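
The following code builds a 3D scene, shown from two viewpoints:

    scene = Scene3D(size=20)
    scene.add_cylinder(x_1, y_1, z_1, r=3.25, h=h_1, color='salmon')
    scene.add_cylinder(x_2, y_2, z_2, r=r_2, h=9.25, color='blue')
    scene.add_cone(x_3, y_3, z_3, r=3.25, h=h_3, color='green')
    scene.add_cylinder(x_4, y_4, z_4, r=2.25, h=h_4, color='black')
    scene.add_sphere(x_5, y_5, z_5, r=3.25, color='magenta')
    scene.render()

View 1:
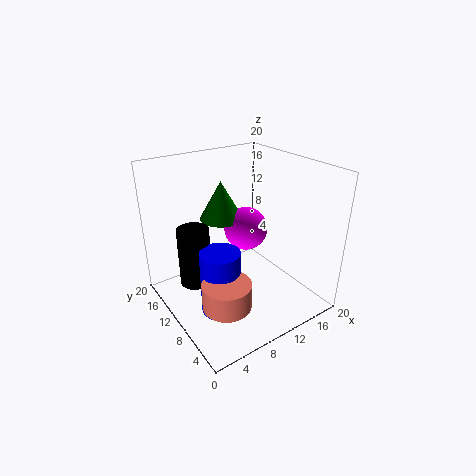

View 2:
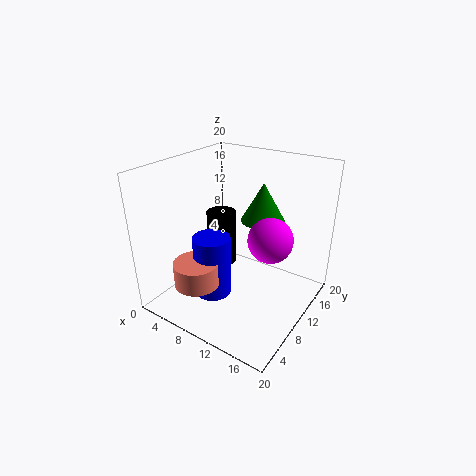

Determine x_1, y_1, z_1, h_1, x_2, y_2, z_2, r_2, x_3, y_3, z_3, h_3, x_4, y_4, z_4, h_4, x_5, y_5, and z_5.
x_1 = 5.5; y_1 = 6; z_1 = 3; h_1 = 3.5; x_2 = 6.25; y_2 = 8.75; z_2 = 0.25; r_2 = 2.75; x_3 = 10.75; y_3 = 15.5; z_3 = 10.75; h_3 = 5.75; x_4 = 4.75; y_4 = 13.25; z_4 = 3; h_4 = 8.5; x_5 = 13.5; y_5 = 13; z_5 = 9.25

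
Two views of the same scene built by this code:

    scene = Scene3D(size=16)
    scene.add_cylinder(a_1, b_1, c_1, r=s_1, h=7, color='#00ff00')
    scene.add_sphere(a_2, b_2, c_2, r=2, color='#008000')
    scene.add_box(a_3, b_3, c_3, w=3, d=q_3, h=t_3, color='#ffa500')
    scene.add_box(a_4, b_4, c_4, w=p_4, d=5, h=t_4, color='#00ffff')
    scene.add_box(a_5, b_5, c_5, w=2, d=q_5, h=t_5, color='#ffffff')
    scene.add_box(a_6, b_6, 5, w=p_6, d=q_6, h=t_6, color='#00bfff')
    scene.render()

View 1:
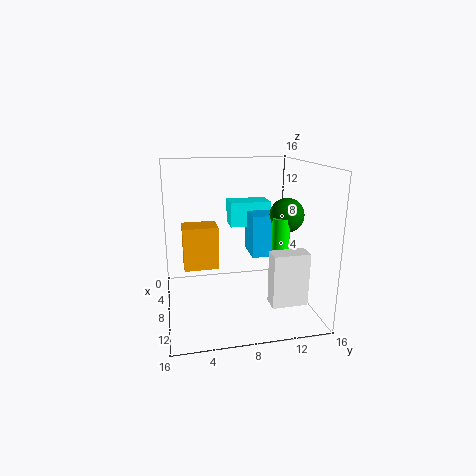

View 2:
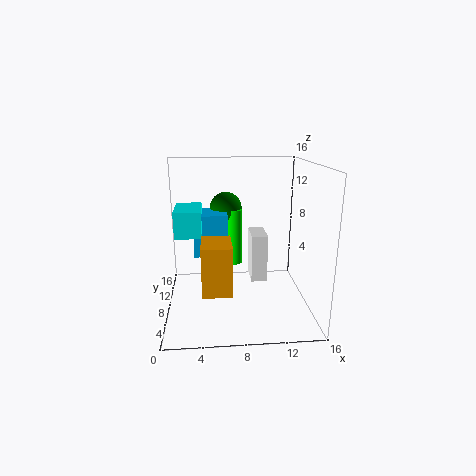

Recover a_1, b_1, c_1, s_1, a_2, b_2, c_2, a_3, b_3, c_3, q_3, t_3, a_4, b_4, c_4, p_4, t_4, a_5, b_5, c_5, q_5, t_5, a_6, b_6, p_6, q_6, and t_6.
a_1 = 8
b_1 = 13
c_1 = 3
s_1 = 1
a_2 = 7
b_2 = 14
c_2 = 10
a_3 = 4
b_3 = 2
c_3 = 4
q_3 = 4
t_3 = 5
a_4 = 1
b_4 = 8
c_4 = 8
p_4 = 3
t_4 = 3
a_5 = 10
b_5 = 11
c_5 = 1
q_5 = 4
t_5 = 6
a_6 = 3
b_6 = 10
p_6 = 4
q_6 = 4
t_6 = 5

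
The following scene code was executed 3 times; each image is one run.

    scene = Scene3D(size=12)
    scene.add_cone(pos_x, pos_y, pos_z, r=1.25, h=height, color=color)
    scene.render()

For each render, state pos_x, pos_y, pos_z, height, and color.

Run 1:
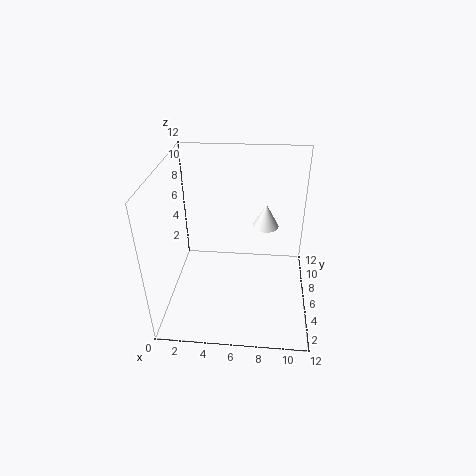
pos_x = 8.25, pos_y = 10.25, pos_z = 4.75, height = 2.25, color = 'white'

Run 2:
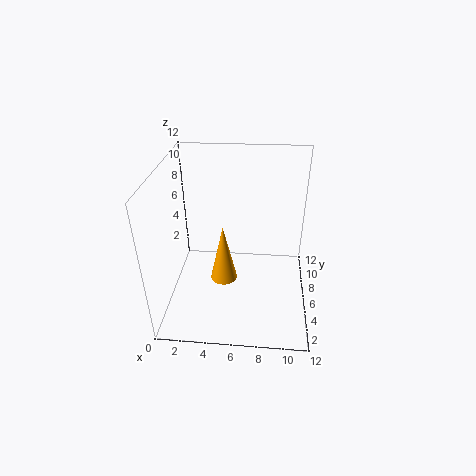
pos_x = 4.5, pos_y = 7.5, pos_z = 0.5, height = 5.5, color = 'orange'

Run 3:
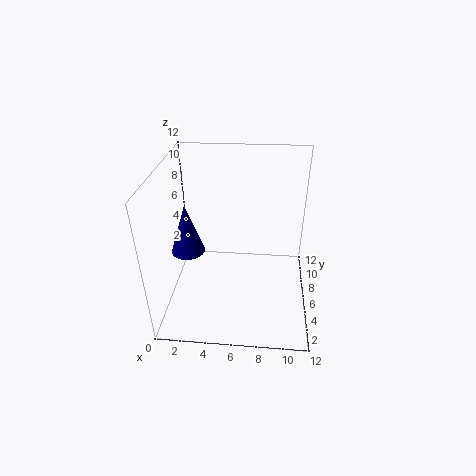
pos_x = 2.5, pos_y = 3.25, pos_z = 6.5, height = 3.75, color = 'navy'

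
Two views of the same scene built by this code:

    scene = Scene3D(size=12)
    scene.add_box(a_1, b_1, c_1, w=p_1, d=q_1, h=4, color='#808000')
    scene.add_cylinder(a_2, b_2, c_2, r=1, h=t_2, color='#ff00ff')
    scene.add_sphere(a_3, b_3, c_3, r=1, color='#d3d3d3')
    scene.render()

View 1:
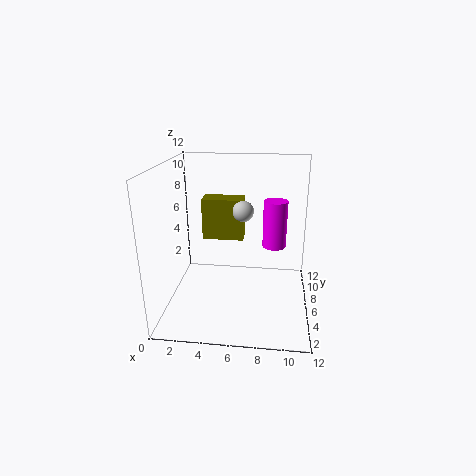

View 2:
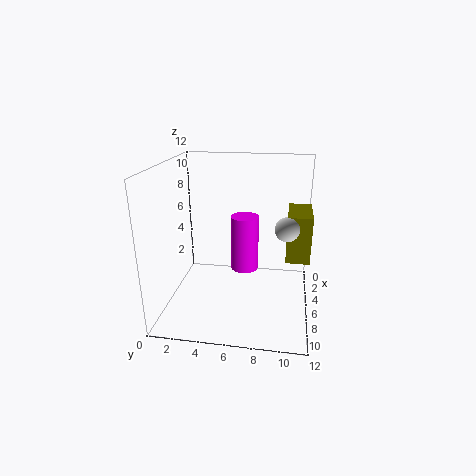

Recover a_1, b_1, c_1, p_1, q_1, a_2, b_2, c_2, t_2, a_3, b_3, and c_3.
a_1 = 2; b_1 = 10; c_1 = 4; p_1 = 4; q_1 = 2; a_2 = 9; b_2 = 7; c_2 = 5; t_2 = 4; a_3 = 6; b_3 = 10; c_3 = 7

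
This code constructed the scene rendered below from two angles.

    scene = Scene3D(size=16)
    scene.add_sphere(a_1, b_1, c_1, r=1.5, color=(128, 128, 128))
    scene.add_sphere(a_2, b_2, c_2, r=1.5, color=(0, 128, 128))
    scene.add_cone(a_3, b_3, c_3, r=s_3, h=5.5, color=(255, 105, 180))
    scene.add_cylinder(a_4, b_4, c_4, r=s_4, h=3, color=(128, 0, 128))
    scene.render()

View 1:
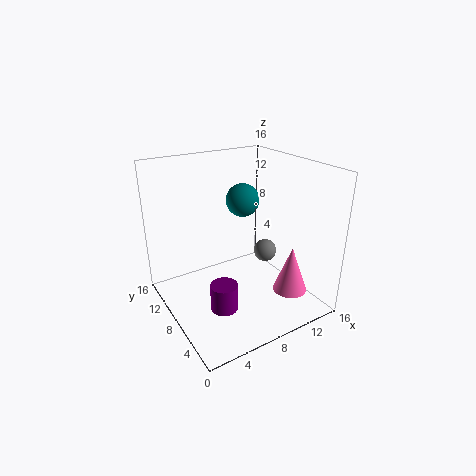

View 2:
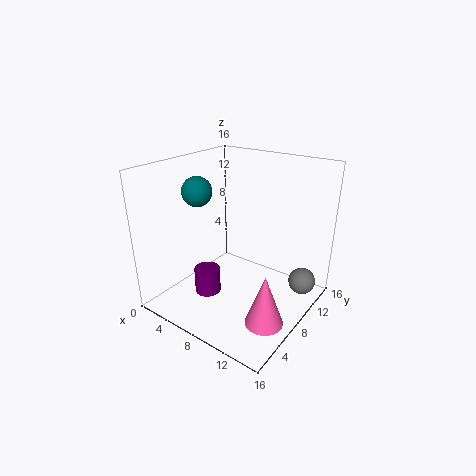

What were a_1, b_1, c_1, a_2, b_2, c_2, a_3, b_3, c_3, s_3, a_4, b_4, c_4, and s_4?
a_1 = 14.5; b_1 = 11.5; c_1 = 3; a_2 = 6; b_2 = 4; c_2 = 14; a_3 = 13.5; b_3 = 5; c_3 = 1; s_3 = 2; a_4 = 5; b_4 = 6; c_4 = 1; s_4 = 1.5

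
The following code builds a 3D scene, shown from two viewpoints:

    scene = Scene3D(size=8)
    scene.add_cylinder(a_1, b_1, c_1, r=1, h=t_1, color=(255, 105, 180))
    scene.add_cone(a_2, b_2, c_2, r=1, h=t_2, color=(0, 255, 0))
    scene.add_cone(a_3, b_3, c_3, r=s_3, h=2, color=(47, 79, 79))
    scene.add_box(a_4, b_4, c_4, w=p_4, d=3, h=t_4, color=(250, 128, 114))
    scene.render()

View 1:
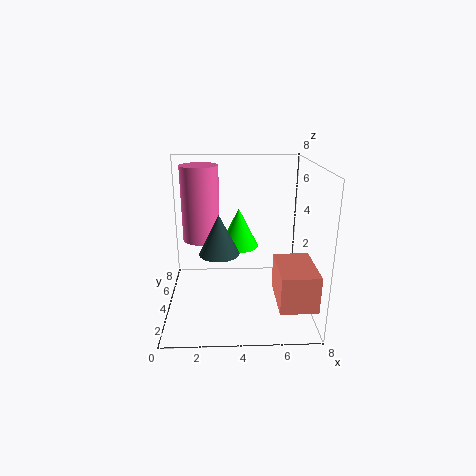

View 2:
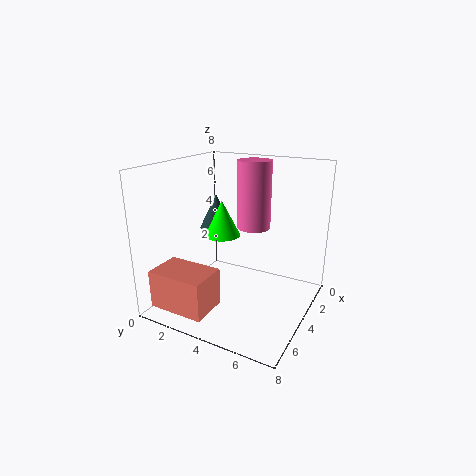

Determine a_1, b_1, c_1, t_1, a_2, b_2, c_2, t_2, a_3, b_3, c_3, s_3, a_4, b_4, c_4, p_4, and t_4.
a_1 = 2
b_1 = 4
c_1 = 4
t_1 = 4
a_2 = 4
b_2 = 3
c_2 = 4
t_2 = 2
a_3 = 3
b_3 = 2
c_3 = 4
s_3 = 1
a_4 = 6
b_4 = 1
c_4 = 1
p_4 = 2
t_4 = 2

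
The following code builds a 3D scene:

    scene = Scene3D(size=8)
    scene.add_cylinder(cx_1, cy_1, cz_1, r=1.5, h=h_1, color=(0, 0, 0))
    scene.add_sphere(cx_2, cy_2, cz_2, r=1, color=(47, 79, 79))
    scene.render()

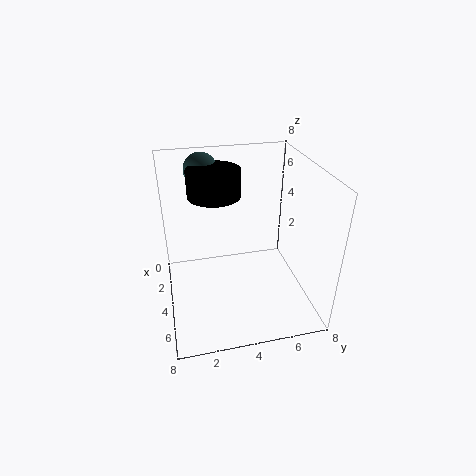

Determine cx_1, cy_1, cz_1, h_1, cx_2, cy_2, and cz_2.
cx_1 = 2.5
cy_1 = 3
cz_1 = 6
h_1 = 1.5
cx_2 = 1
cy_2 = 2.5
cz_2 = 7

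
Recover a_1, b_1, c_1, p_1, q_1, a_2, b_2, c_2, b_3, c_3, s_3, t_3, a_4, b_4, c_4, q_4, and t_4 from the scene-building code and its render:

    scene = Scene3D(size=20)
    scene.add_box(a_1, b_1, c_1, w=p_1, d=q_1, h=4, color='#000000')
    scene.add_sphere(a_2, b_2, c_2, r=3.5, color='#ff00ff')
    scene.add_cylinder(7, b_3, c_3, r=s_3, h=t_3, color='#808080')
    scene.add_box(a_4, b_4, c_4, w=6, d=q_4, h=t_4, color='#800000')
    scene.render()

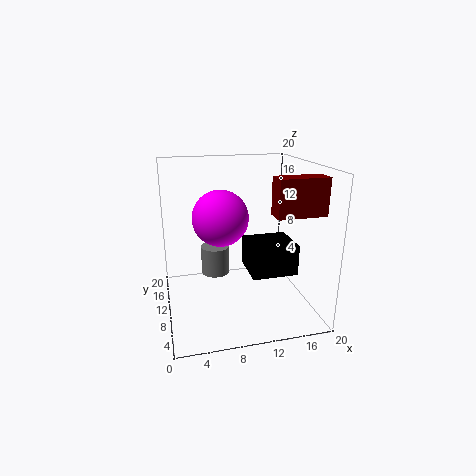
a_1 = 10.5; b_1 = 4; c_1 = 6.5; p_1 = 6; q_1 = 5.5; a_2 = 7; b_2 = 7; c_2 = 14; b_3 = 11.5; c_3 = 4.5; s_3 = 2; t_3 = 4; a_4 = 12.5; b_4 = 1.5; c_4 = 15; q_4 = 2.5; t_4 = 4.5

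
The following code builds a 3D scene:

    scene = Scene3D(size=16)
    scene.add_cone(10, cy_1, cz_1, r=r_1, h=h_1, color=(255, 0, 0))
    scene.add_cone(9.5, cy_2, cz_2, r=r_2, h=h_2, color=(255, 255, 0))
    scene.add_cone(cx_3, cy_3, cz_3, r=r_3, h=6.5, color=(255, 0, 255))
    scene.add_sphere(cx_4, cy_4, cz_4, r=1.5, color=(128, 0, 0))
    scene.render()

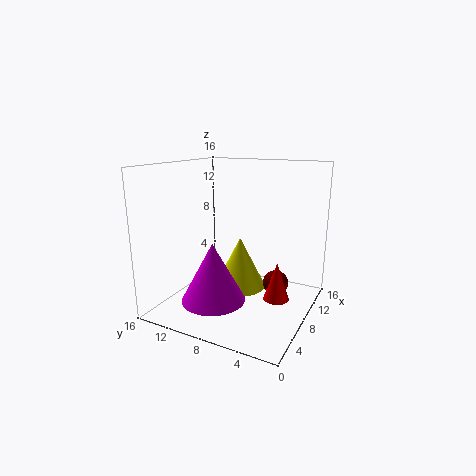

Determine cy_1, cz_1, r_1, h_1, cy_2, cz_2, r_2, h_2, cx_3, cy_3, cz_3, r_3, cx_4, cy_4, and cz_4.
cy_1 = 4; cz_1 = 0.5; r_1 = 1.5; h_1 = 4.5; cy_2 = 8.5; cz_2 = 1.5; r_2 = 3; h_2 = 6; cx_3 = 5; cy_3 = 9.5; cz_3 = 1.5; r_3 = 3.5; cx_4 = 11; cy_4 = 4.5; cz_4 = 2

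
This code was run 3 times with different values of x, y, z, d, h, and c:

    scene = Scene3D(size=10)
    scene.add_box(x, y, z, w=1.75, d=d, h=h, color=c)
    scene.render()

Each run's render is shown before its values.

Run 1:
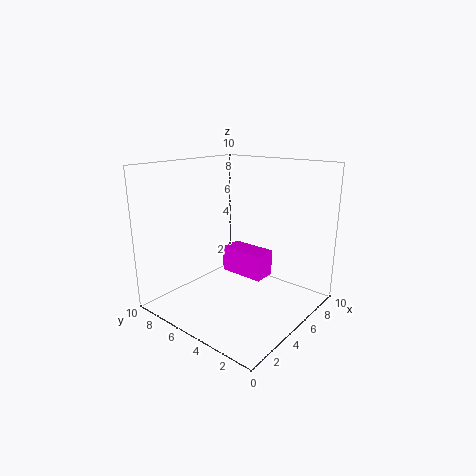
x = 6.5; y = 4.25; z = 1.25; d = 3.5; h = 2; c = 'magenta'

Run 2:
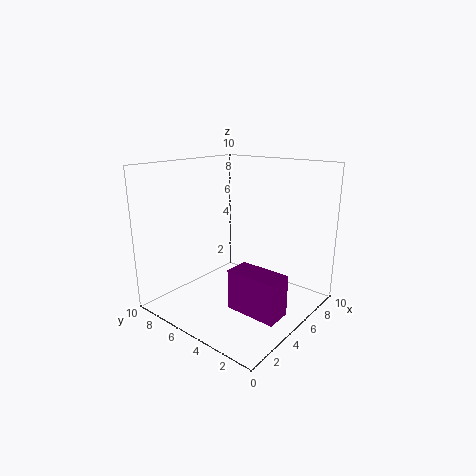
x = 3; y = 0.75; z = 0.75; d = 3.5; h = 2.75; c = 'purple'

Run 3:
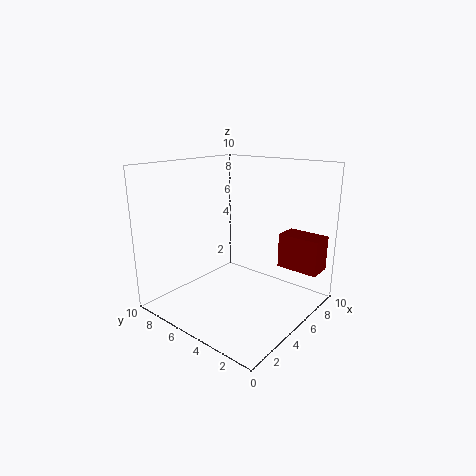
x = 7.5; y = 0.25; z = 2.5; d = 3; h = 2.5; c = 'maroon'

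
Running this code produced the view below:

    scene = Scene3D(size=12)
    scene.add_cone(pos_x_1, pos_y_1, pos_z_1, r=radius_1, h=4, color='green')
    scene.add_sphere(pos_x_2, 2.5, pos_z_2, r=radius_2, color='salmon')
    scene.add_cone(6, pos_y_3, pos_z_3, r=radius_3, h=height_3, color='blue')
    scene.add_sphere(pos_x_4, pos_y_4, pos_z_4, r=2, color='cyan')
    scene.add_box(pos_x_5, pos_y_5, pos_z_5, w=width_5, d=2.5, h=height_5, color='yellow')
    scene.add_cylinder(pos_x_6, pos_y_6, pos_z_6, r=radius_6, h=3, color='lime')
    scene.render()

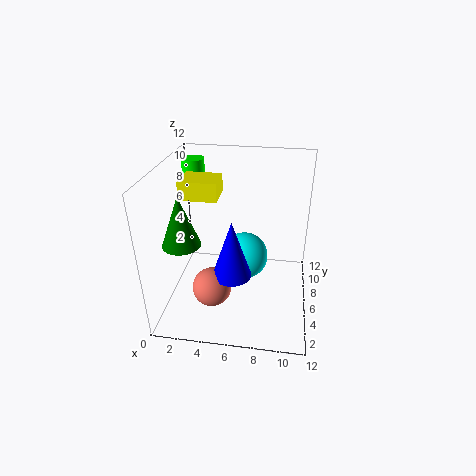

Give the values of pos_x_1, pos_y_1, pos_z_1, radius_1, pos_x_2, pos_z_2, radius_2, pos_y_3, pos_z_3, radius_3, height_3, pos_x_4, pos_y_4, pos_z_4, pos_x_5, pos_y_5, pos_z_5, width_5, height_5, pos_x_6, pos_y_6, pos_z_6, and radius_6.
pos_x_1 = 2; pos_y_1 = 3.5; pos_z_1 = 6.5; radius_1 = 1.5; pos_x_2 = 4.5; pos_z_2 = 3.5; radius_2 = 1.5; pos_y_3 = 3; pos_z_3 = 4.5; radius_3 = 1.5; height_3 = 4.5; pos_x_4 = 6.5; pos_y_4 = 6.5; pos_z_4 = 4; pos_x_5 = 1.5; pos_y_5 = 5; pos_z_5 = 9.5; width_5 = 3; height_5 = 1.5; pos_x_6 = 1.5; pos_y_6 = 9.5; pos_z_6 = 8.5; radius_6 = 1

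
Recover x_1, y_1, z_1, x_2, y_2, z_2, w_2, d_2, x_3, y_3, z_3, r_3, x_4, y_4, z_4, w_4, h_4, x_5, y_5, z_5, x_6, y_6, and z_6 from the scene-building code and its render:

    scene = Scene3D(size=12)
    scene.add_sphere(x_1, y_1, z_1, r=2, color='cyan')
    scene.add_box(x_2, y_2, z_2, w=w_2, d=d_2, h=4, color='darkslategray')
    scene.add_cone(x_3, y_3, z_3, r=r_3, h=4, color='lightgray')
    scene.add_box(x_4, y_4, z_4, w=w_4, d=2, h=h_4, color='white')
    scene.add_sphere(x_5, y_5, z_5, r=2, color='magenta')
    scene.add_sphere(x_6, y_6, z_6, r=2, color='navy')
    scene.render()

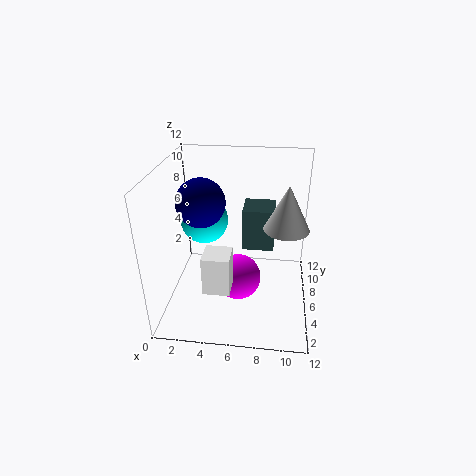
x_1 = 3, y_1 = 7, z_1 = 7, x_2 = 6, y_2 = 9, z_2 = 3, w_2 = 3, d_2 = 3, x_3 = 10, y_3 = 8, z_3 = 6, r_3 = 2, x_4 = 4, y_4 = 1, z_4 = 4, w_4 = 2, h_4 = 3, x_5 = 6, y_5 = 6, z_5 = 2, x_6 = 3, y_6 = 6, z_6 = 9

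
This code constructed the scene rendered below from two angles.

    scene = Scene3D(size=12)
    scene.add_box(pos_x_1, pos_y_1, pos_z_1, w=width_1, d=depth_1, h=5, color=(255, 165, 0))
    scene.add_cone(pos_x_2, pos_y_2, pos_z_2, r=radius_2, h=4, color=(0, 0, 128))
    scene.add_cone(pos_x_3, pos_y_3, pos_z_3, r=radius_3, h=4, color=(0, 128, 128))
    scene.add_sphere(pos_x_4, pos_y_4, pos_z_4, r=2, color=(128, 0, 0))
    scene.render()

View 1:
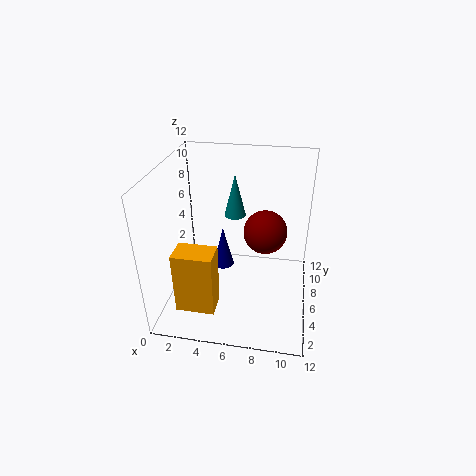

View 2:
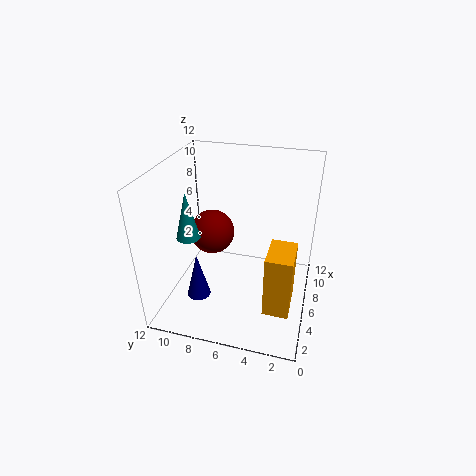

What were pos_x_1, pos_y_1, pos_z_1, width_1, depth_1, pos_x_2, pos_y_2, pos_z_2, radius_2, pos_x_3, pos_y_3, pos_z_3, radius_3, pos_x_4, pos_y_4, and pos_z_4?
pos_x_1 = 2; pos_y_1 = 1; pos_z_1 = 2; width_1 = 3; depth_1 = 2; pos_x_2 = 4; pos_y_2 = 9; pos_z_2 = 1; radius_2 = 1; pos_x_3 = 5; pos_y_3 = 10; pos_z_3 = 6; radius_3 = 1; pos_x_4 = 8; pos_y_4 = 9; pos_z_4 = 5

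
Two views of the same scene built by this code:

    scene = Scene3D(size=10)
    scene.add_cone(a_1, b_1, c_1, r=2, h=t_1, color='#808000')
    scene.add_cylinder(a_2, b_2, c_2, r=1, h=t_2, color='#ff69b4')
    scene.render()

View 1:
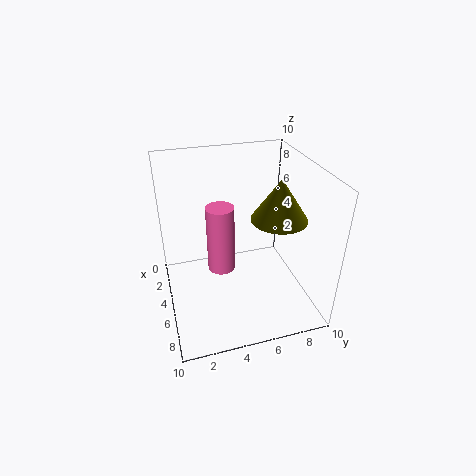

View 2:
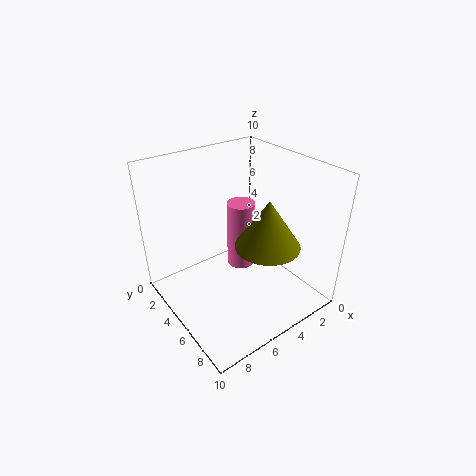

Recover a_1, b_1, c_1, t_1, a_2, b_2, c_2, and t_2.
a_1 = 5
b_1 = 8
c_1 = 6
t_1 = 3
a_2 = 4
b_2 = 4
c_2 = 2
t_2 = 5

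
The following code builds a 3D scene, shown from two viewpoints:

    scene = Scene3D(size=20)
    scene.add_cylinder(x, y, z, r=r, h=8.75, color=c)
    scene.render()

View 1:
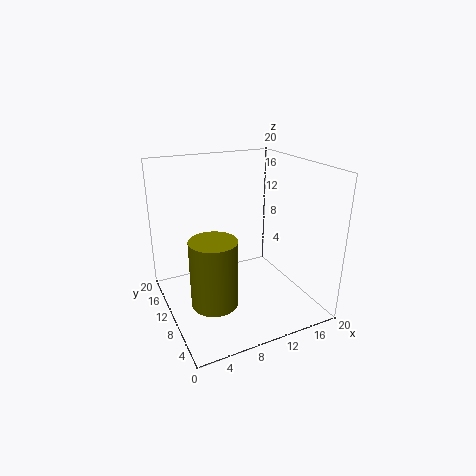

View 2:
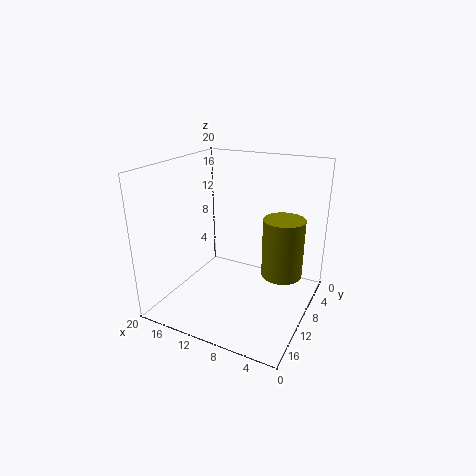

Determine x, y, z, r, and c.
x = 4.75; y = 6; z = 3.5; r = 3; c = 'olive'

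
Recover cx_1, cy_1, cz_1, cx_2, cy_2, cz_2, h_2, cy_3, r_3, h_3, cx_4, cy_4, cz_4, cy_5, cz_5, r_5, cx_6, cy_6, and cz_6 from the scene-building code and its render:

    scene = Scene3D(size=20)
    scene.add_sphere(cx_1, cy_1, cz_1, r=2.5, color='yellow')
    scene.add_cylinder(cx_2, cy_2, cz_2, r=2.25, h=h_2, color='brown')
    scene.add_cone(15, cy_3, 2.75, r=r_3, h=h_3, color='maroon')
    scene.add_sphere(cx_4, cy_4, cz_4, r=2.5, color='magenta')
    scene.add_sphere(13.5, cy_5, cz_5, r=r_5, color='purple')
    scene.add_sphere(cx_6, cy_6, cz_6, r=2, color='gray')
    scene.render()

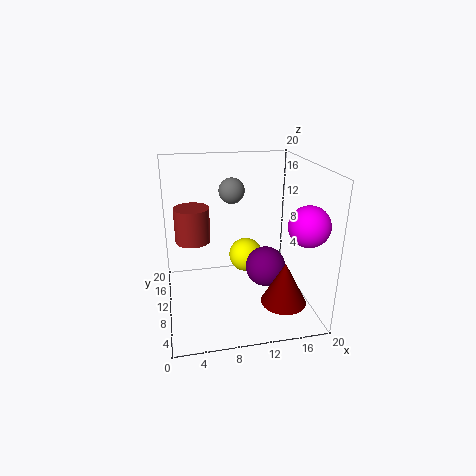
cx_1 = 11.75; cy_1 = 12.5; cz_1 = 6; cx_2 = 3.75; cy_2 = 8.75; cz_2 = 10.75; h_2 = 4.5; cy_3 = 4.25; r_3 = 3; h_3 = 5.75; cx_4 = 17; cy_4 = 2.75; cz_4 = 14; cy_5 = 8; cz_5 = 6.25; r_5 = 2.75; cx_6 = 10.5; cy_6 = 17; cz_6 = 14.75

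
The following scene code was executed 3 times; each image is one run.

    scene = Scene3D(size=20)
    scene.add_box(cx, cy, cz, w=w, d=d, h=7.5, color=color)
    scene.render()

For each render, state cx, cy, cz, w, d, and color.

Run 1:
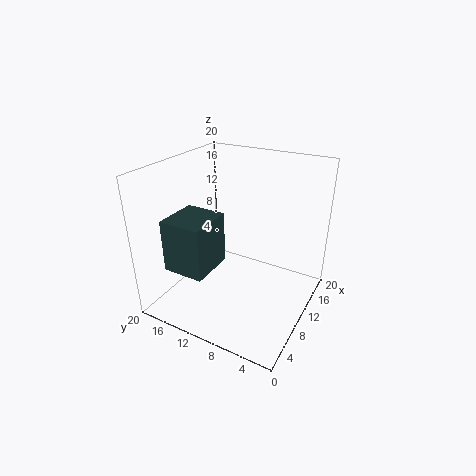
cx = 4, cy = 12.5, cz = 5.5, w = 6.5, d = 6, color = 'darkslategray'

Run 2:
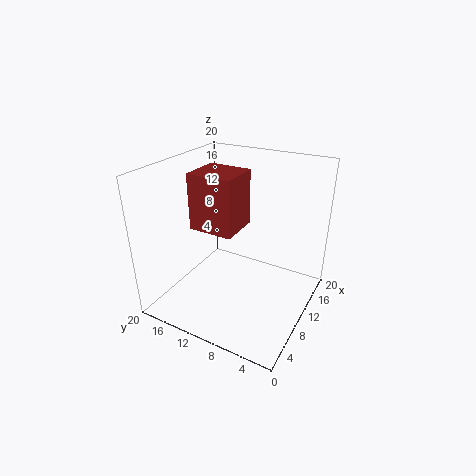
cx = 6, cy = 9, cz = 12, w = 5.5, d = 6, color = 'brown'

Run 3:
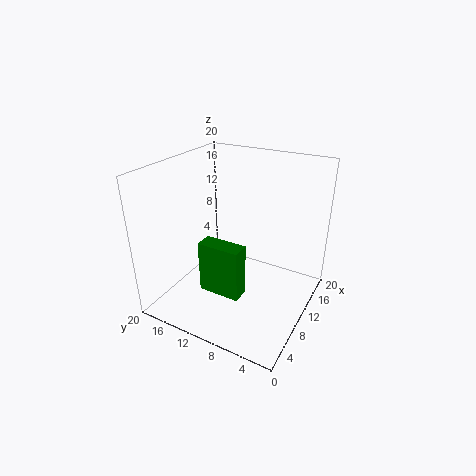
cx = 6, cy = 8, cz = 2.5, w = 2.5, d = 6, color = 'green'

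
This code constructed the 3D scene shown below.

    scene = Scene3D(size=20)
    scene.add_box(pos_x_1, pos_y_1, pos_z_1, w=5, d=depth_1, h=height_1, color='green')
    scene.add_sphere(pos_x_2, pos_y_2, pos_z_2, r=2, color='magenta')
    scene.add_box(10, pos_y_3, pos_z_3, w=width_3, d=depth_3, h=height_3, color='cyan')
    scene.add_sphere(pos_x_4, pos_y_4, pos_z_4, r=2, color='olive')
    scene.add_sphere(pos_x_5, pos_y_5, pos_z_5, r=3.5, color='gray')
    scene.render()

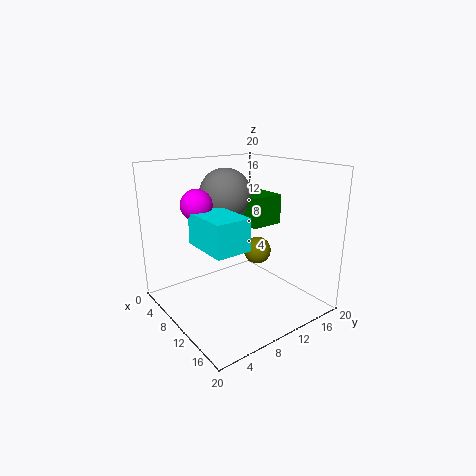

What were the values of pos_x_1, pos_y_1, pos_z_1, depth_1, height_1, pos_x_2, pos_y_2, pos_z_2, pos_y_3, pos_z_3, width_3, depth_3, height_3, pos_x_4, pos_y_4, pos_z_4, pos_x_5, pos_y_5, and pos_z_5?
pos_x_1 = 8, pos_y_1 = 10.5, pos_z_1 = 12, depth_1 = 4.5, height_1 = 4, pos_x_2 = 9.5, pos_y_2 = 4, pos_z_2 = 15.5, pos_y_3 = 2.5, pos_z_3 = 11, width_3 = 6.5, depth_3 = 4.5, height_3 = 4, pos_x_4 = 9.5, pos_y_4 = 14, pos_z_4 = 7, pos_x_5 = 8.5, pos_y_5 = 9, pos_z_5 = 16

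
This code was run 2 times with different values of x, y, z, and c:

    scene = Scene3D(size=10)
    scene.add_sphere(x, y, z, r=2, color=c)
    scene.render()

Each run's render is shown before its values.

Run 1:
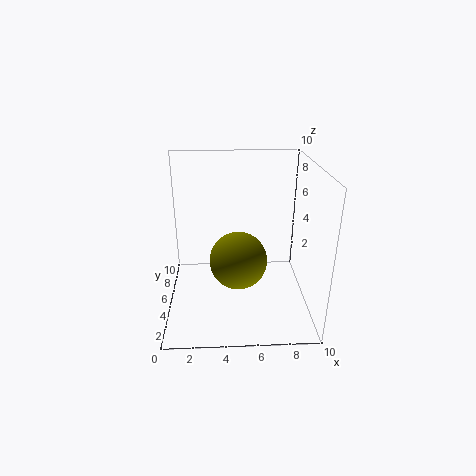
x = 5, y = 4.5, z = 3.5, c = 'olive'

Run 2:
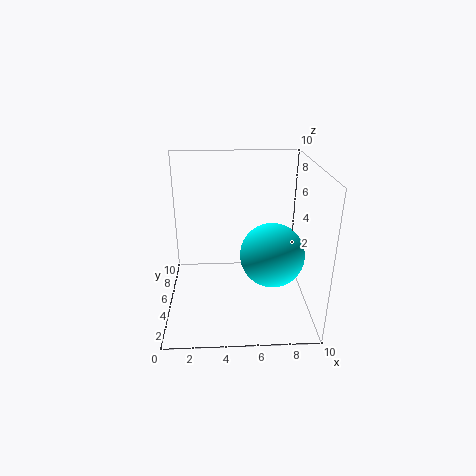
x = 7, y = 2.5, z = 5, c = 'cyan'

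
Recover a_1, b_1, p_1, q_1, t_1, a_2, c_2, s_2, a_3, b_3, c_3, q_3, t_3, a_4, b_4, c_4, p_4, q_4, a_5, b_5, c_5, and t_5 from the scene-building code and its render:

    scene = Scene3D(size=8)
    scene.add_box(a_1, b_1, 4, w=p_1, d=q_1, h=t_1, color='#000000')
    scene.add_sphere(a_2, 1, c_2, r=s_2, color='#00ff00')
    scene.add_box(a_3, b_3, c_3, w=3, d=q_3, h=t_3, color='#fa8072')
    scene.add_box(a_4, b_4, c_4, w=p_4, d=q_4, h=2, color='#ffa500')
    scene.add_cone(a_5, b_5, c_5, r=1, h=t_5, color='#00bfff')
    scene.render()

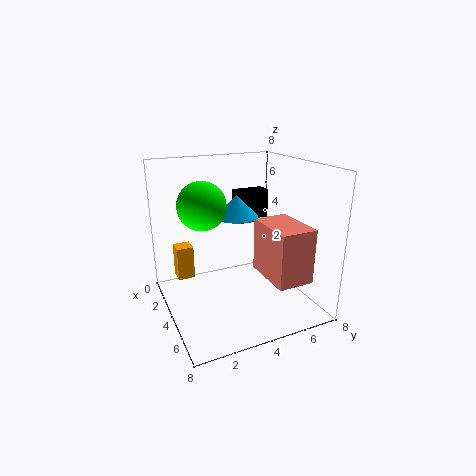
a_1 = 1
b_1 = 5
p_1 = 1
q_1 = 2
t_1 = 2
a_2 = 7
c_2 = 7
s_2 = 1
a_3 = 4
b_3 = 5
c_3 = 2
q_3 = 2
t_3 = 3
a_4 = 1
b_4 = 1
c_4 = 1
p_4 = 1
q_4 = 1
a_5 = 6
b_5 = 3
c_5 = 6
t_5 = 1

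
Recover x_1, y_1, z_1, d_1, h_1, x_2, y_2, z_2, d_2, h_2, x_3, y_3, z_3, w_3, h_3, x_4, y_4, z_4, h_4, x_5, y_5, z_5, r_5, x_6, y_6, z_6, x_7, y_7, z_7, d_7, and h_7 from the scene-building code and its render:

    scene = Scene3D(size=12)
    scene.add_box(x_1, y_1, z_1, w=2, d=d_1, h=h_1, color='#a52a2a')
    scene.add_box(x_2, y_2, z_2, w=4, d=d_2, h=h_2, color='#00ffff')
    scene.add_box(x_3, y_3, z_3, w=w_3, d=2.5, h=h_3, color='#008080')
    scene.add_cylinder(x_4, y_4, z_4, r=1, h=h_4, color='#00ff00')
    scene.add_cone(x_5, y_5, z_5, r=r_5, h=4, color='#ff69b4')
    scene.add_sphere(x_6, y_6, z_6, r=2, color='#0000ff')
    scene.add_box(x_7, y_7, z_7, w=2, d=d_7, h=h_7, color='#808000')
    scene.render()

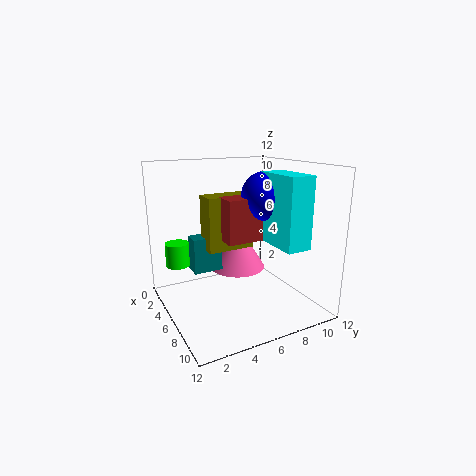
x_1 = 5.5; y_1 = 4.5; z_1 = 6; d_1 = 3; h_1 = 3.5; x_2 = 7; y_2 = 7.5; z_2 = 6; d_2 = 2; h_2 = 5.5; x_3 = 3.5; y_3 = 2.5; z_3 = 3; w_3 = 1.5; h_3 = 3; x_4 = 3.5; y_4 = 1.5; z_4 = 3.5; h_4 = 2; x_5 = 4; y_5 = 7; z_5 = 2.5; r_5 = 2.5; x_6 = 7; y_6 = 8; z_6 = 9.5; x_7 = 4; y_7 = 3.5; z_7 = 5; d_7 = 4; h_7 = 4.5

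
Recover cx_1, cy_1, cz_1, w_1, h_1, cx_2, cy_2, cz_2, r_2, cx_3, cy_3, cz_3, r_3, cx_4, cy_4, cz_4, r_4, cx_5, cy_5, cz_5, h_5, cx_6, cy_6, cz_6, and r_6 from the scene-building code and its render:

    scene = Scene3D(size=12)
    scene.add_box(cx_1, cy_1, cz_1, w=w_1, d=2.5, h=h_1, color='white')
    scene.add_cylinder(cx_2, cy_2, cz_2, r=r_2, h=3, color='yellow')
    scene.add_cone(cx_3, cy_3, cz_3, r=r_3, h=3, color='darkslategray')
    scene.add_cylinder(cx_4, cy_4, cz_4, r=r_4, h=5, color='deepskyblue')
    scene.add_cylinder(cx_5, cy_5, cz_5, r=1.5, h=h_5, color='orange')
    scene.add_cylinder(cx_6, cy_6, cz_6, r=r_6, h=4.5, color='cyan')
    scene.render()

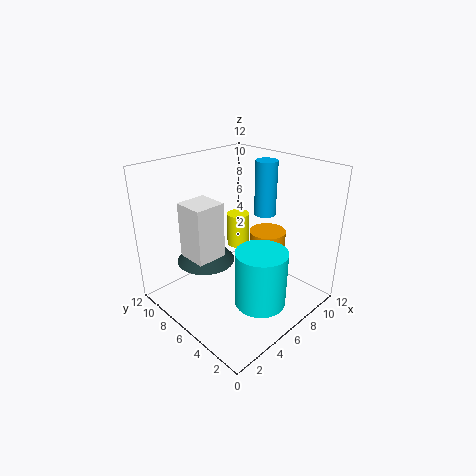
cx_1 = 2
cy_1 = 6
cz_1 = 5
w_1 = 2.5
h_1 = 4.5
cx_2 = 8
cy_2 = 8
cz_2 = 4
r_2 = 1
cx_3 = 4.5
cy_3 = 8.5
cz_3 = 3.5
r_3 = 2.5
cx_4 = 10.5
cy_4 = 7
cz_4 = 6.5
r_4 = 1
cx_5 = 8
cy_5 = 4.5
cz_5 = 3.5
h_5 = 3
cx_6 = 5
cy_6 = 2.5
cz_6 = 2
r_6 = 2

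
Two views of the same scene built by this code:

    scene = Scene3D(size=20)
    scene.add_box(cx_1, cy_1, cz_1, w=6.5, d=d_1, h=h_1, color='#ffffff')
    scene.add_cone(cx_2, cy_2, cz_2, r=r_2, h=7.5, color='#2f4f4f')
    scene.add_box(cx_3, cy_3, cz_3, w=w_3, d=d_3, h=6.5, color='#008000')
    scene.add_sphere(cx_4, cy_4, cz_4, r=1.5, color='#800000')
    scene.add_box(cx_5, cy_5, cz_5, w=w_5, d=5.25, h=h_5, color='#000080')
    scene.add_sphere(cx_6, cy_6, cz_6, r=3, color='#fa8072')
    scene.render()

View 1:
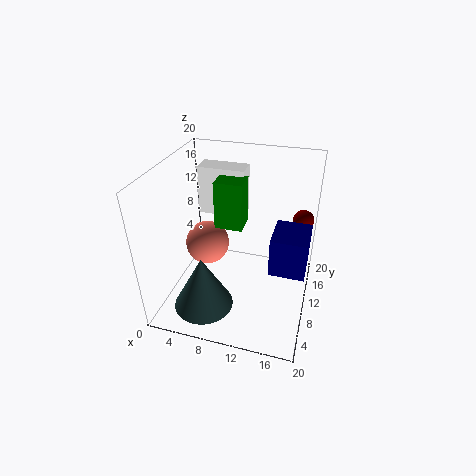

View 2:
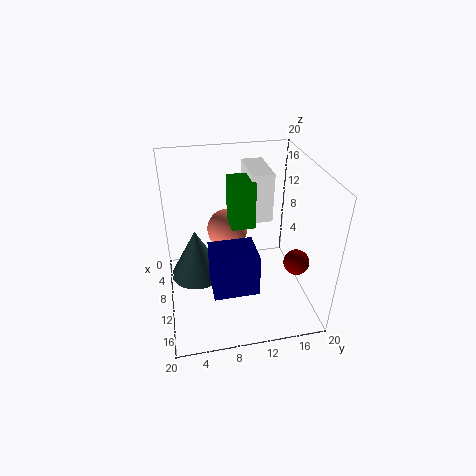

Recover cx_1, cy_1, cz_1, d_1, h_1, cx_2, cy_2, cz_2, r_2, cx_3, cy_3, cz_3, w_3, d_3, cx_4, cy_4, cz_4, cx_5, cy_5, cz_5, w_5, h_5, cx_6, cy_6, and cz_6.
cx_1 = 3.75, cy_1 = 11.75, cz_1 = 12.25, d_1 = 3, h_1 = 6.75, cx_2 = 6.75, cy_2 = 4.25, cz_2 = 2.25, r_2 = 4, cx_3 = 7, cy_3 = 9, cz_3 = 11.75, w_3 = 3.75, d_3 = 3.25, cx_4 = 18.25, cy_4 = 15.25, cz_4 = 11.25, cx_5 = 15.25, cy_5 = 5.25, cz_5 = 8.5, w_5 = 4.5, h_5 = 5, cx_6 = 5.75, cy_6 = 9.25, cz_6 = 9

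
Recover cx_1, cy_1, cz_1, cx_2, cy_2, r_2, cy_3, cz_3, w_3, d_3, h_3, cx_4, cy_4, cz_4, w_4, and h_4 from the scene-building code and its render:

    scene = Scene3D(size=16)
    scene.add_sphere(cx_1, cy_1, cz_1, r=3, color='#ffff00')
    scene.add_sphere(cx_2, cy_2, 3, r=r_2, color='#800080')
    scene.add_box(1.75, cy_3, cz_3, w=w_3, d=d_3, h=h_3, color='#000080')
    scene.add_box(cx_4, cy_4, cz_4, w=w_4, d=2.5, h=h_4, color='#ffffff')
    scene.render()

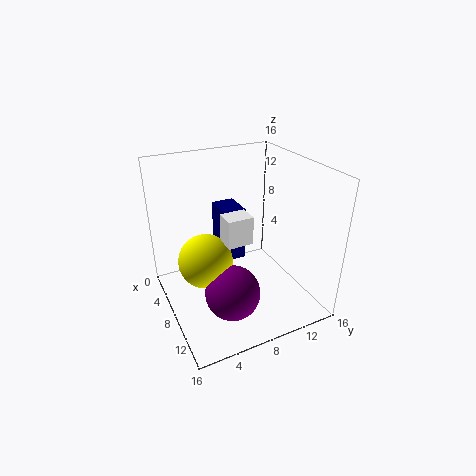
cx_1 = 7.5, cy_1 = 4.25, cz_1 = 5.75, cx_2 = 10.75, cy_2 = 6, r_2 = 3, cy_3 = 7.5, cz_3 = 3.5, w_3 = 3.75, d_3 = 2.75, h_3 = 6.5, cx_4 = 10.75, cy_4 = 4.75, cz_4 = 10, w_4 = 2, h_4 = 2.75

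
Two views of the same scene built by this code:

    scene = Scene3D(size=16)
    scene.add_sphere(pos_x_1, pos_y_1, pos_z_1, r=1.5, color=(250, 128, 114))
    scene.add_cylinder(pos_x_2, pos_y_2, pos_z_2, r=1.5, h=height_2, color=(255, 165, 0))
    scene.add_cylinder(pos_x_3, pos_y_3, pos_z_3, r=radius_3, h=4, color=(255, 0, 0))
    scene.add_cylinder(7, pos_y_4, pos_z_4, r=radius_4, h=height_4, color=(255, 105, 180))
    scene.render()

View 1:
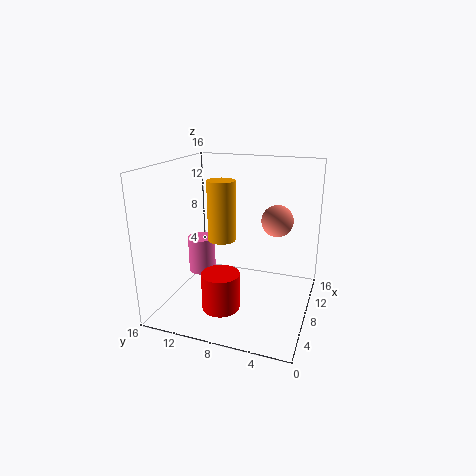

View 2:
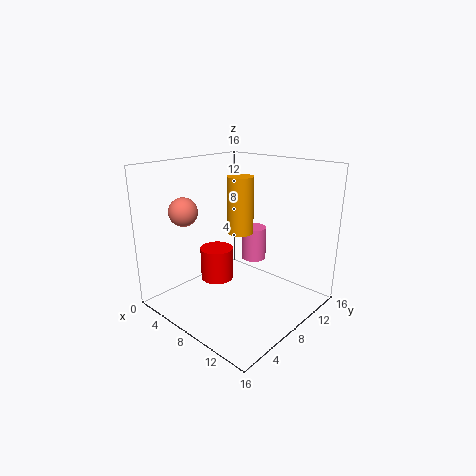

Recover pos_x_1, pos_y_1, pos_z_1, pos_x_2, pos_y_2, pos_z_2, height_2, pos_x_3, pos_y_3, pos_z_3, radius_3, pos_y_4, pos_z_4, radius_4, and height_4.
pos_x_1 = 5, pos_y_1 = 3, pos_z_1 = 11.5, pos_x_2 = 7, pos_y_2 = 9.5, pos_z_2 = 8, height_2 = 6.5, pos_x_3 = 4, pos_y_3 = 8.5, pos_z_3 = 1.5, radius_3 = 2, pos_y_4 = 12, pos_z_4 = 4, radius_4 = 1.5, height_4 = 4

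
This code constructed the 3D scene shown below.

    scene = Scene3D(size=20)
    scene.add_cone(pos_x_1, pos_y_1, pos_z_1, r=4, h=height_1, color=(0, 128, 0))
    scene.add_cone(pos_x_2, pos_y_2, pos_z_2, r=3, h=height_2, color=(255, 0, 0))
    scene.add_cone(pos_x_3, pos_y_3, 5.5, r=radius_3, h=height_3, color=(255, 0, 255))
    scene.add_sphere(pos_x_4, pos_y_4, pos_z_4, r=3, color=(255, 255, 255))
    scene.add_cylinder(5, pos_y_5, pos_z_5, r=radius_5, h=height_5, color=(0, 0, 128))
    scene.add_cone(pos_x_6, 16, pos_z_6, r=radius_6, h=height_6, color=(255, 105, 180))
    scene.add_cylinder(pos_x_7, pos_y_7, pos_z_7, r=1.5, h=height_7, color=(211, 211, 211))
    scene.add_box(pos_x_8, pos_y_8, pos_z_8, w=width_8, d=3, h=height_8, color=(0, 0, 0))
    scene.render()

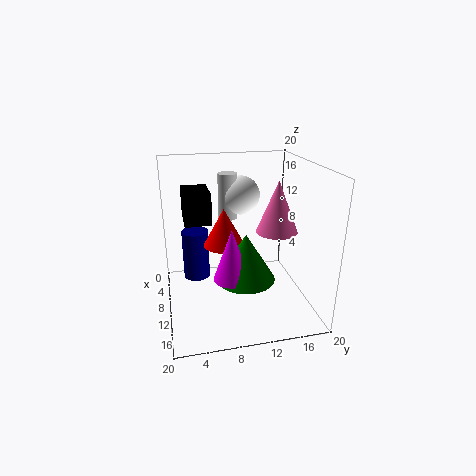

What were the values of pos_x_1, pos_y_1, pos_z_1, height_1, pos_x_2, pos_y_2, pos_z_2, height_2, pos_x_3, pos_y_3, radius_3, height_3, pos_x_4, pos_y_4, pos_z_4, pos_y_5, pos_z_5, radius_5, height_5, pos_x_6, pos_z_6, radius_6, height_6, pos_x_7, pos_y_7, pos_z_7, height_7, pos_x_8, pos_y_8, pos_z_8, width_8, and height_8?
pos_x_1 = 12.5; pos_y_1 = 10.5; pos_z_1 = 5; height_1 = 6.5; pos_x_2 = 7.5; pos_y_2 = 8.5; pos_z_2 = 8; height_2 = 5.5; pos_x_3 = 13; pos_y_3 = 8.5; radius_3 = 2.5; height_3 = 7; pos_x_4 = 3; pos_y_4 = 12; pos_z_4 = 14; pos_y_5 = 4.5; pos_z_5 = 2; radius_5 = 2; height_5 = 7.5; pos_x_6 = 9; pos_z_6 = 10; radius_6 = 3; height_6 = 7.5; pos_x_7 = 3; pos_y_7 = 10; pos_z_7 = 10.5; height_7 = 7; pos_x_8 = 12.5; pos_y_8 = 2.5; pos_z_8 = 15; width_8 = 4.5; height_8 = 3.5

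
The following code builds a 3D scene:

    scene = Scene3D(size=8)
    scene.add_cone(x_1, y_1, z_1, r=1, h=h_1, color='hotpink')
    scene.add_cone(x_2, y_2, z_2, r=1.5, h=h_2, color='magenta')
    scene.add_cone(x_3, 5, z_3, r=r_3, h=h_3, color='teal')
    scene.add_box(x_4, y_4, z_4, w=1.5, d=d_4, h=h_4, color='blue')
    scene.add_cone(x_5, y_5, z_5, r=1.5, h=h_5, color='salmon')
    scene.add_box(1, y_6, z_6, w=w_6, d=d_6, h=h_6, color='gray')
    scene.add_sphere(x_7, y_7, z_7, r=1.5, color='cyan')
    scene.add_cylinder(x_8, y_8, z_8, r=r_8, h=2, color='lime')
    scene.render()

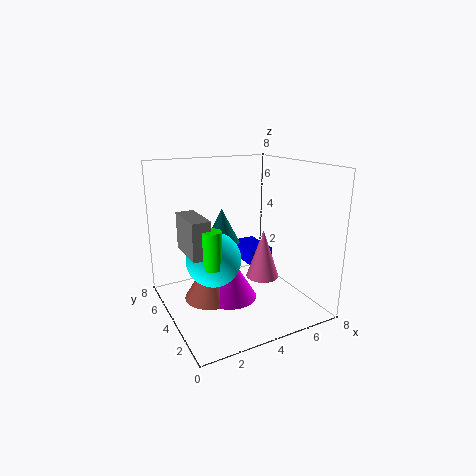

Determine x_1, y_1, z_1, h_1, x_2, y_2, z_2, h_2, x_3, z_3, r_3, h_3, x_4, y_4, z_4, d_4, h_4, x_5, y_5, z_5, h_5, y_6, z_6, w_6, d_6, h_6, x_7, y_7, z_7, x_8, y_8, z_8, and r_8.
x_1 = 6, y_1 = 4.5, z_1 = 1, h_1 = 3, x_2 = 3.5, y_2 = 4, z_2 = 0.5, h_2 = 2.5, x_3 = 3.5, z_3 = 3.5, r_3 = 1, h_3 = 2, x_4 = 5.5, y_4 = 5, z_4 = 1.5, d_4 = 2.5, h_4 = 1, x_5 = 2.5, y_5 = 4.5, z_5 = 0.5, h_5 = 2.5, y_6 = 3, z_6 = 3.5, w_6 = 1, d_6 = 2.5, h_6 = 2, x_7 = 2.5, y_7 = 4, z_7 = 3, x_8 = 2, y_8 = 3, z_8 = 3, r_8 = 0.5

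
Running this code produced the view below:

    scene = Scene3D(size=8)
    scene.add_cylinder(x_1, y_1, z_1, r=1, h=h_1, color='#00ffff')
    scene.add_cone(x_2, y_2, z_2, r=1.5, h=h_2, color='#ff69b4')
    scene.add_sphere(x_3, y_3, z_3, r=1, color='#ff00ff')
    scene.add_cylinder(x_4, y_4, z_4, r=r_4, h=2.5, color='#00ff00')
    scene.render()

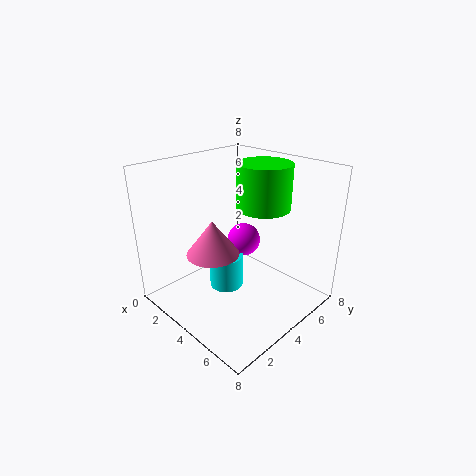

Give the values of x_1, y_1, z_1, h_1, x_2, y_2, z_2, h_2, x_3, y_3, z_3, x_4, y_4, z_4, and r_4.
x_1 = 3; y_1 = 4; z_1 = 0.5; h_1 = 2; x_2 = 3; y_2 = 3; z_2 = 3; h_2 = 2; x_3 = 3; y_3 = 5.5; z_3 = 3; x_4 = 4.5; y_4 = 5.5; z_4 = 5.5; r_4 = 1.5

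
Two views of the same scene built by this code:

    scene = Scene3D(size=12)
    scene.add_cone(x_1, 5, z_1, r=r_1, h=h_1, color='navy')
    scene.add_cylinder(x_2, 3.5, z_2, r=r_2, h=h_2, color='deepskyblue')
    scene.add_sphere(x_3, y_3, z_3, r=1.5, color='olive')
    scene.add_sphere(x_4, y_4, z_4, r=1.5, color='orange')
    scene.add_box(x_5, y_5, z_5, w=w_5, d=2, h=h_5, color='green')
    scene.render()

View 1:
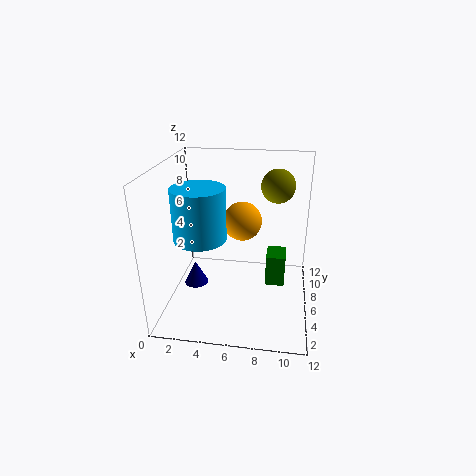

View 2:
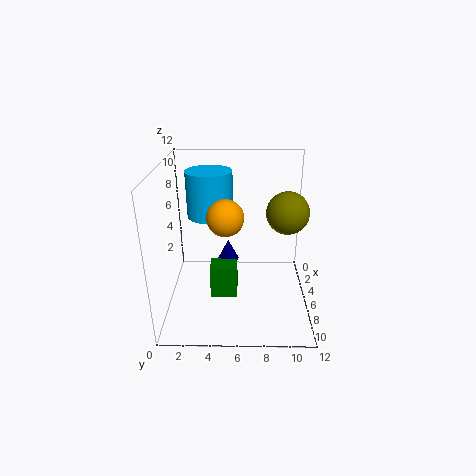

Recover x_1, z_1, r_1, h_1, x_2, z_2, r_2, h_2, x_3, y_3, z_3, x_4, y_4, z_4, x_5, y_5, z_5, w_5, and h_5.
x_1 = 2.5
z_1 = 2
r_1 = 1
h_1 = 2
x_2 = 3.5
z_2 = 7
r_2 = 2
h_2 = 4
x_3 = 9
y_3 = 9.5
z_3 = 9.5
x_4 = 6.5
y_4 = 5
z_4 = 8
x_5 = 8.5
y_5 = 4
z_5 = 3
w_5 = 1.5
h_5 = 2.5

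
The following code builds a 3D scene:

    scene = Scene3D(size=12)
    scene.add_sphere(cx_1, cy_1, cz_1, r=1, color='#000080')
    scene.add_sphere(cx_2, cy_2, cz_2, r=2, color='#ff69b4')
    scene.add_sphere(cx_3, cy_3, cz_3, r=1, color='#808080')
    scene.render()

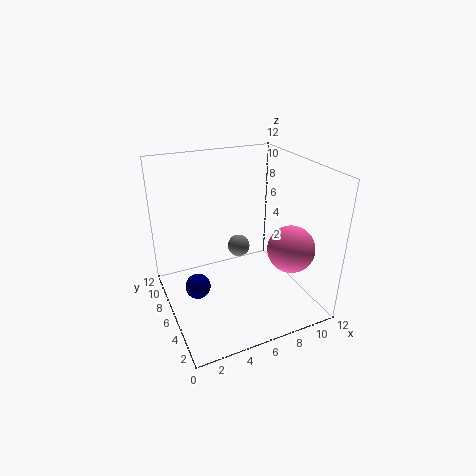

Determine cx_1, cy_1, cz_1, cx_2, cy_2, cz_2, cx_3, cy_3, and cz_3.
cx_1 = 2; cy_1 = 5; cz_1 = 3; cx_2 = 10; cy_2 = 4; cz_2 = 5; cx_3 = 7; cy_3 = 8; cz_3 = 4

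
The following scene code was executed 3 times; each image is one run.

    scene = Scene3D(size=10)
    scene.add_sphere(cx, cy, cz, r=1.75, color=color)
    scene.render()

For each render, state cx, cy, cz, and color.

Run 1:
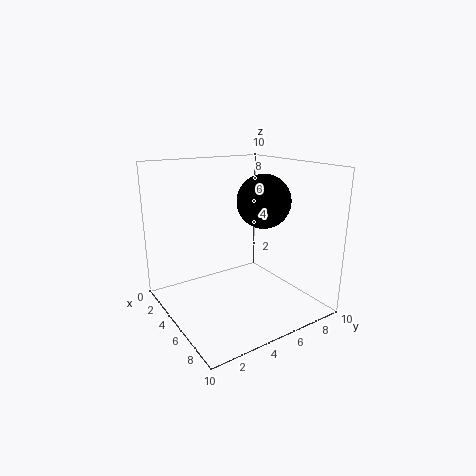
cx = 6.5
cy = 6
cz = 7.75
color = 'black'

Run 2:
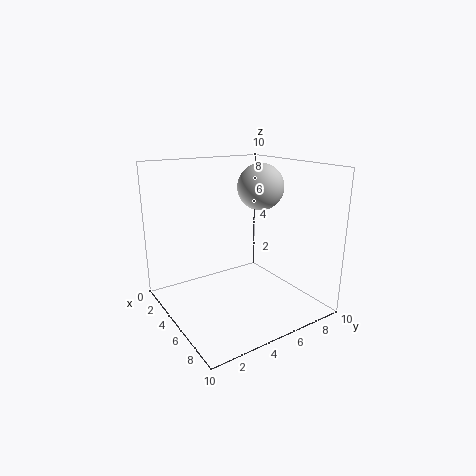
cx = 3.5
cy = 8
cz = 8
color = 'lightgray'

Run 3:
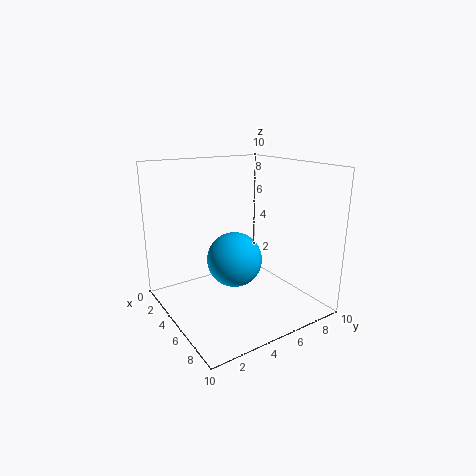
cx = 6.5
cy = 3.75
cz = 4.25
color = 'deepskyblue'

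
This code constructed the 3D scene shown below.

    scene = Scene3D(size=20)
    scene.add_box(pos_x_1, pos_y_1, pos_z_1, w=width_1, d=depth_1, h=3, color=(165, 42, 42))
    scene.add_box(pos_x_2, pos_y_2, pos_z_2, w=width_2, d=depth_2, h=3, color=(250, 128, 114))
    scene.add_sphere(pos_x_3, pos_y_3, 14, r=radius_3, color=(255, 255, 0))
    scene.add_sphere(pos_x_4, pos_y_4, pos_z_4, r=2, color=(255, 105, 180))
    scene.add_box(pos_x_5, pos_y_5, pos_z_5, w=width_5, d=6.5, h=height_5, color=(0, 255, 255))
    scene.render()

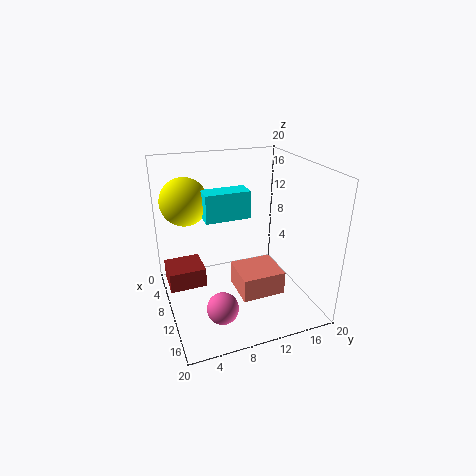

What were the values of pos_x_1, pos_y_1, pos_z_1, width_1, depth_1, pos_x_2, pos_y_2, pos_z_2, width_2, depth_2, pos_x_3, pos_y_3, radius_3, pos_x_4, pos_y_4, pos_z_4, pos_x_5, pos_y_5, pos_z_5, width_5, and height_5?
pos_x_1 = 2
pos_y_1 = 0.5
pos_z_1 = 1
width_1 = 5
depth_1 = 5.5
pos_x_2 = 12.5
pos_y_2 = 8
pos_z_2 = 5
width_2 = 5
depth_2 = 5.5
pos_x_3 = 4
pos_y_3 = 4
radius_3 = 3.5
pos_x_4 = 16.5
pos_y_4 = 5.5
pos_z_4 = 4
pos_x_5 = 5.5
pos_y_5 = 6
pos_z_5 = 12
width_5 = 3
height_5 = 4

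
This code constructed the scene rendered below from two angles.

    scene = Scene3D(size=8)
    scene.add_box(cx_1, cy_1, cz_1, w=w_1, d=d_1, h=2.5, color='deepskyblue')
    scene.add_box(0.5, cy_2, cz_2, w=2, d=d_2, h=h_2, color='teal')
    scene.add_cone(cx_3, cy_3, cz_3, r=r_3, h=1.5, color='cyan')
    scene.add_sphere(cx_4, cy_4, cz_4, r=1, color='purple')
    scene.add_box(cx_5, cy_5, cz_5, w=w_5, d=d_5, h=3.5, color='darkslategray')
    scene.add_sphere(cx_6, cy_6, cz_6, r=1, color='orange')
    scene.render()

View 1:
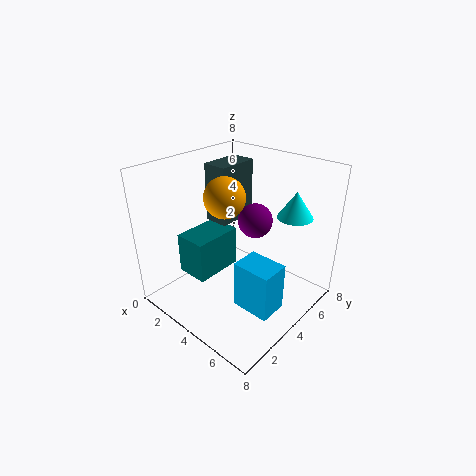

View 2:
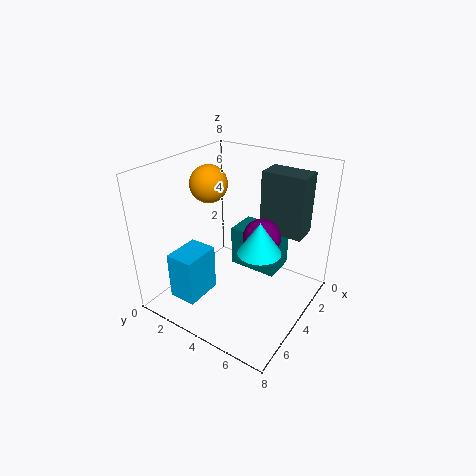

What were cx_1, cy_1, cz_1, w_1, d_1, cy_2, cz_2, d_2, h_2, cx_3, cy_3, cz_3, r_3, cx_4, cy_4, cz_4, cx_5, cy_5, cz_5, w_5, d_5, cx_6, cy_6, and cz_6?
cx_1 = 5.5, cy_1 = 2, cz_1 = 1.5, w_1 = 2, d_1 = 1.5, cy_2 = 2.5, cz_2 = 1, d_2 = 3, h_2 = 2.5, cx_3 = 6, cy_3 = 6.5, cz_3 = 5, r_3 = 1, cx_4 = 4, cy_4 = 5.5, cz_4 = 4.5, cx_5 = 1, cy_5 = 4.5, cz_5 = 4, w_5 = 1.5, d_5 = 2.5, cx_6 = 4.5, cy_6 = 2.5, cz_6 = 7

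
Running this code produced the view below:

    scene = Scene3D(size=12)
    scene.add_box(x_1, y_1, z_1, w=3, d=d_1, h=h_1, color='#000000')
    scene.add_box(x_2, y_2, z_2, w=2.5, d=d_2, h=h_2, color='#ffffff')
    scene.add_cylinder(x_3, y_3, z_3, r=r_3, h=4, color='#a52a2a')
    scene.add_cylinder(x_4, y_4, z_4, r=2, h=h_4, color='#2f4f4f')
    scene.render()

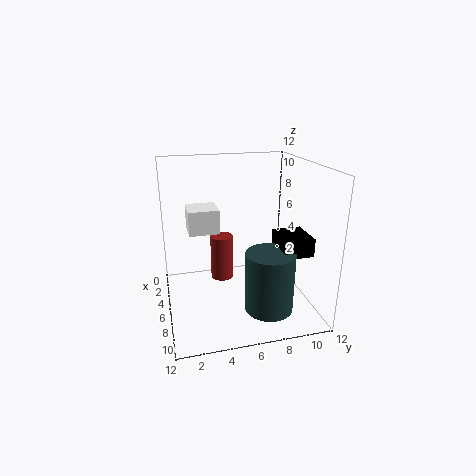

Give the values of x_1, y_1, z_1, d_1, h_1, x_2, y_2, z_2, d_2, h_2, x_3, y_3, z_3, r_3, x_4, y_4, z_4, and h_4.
x_1 = 6
y_1 = 9
z_1 = 5
d_1 = 2.5
h_1 = 1.5
x_2 = 3.5
y_2 = 2
z_2 = 6.5
d_2 = 2.5
h_2 = 2
x_3 = 4
y_3 = 5
z_3 = 1.5
r_3 = 1
x_4 = 8.5
y_4 = 8
z_4 = 0.5
h_4 = 5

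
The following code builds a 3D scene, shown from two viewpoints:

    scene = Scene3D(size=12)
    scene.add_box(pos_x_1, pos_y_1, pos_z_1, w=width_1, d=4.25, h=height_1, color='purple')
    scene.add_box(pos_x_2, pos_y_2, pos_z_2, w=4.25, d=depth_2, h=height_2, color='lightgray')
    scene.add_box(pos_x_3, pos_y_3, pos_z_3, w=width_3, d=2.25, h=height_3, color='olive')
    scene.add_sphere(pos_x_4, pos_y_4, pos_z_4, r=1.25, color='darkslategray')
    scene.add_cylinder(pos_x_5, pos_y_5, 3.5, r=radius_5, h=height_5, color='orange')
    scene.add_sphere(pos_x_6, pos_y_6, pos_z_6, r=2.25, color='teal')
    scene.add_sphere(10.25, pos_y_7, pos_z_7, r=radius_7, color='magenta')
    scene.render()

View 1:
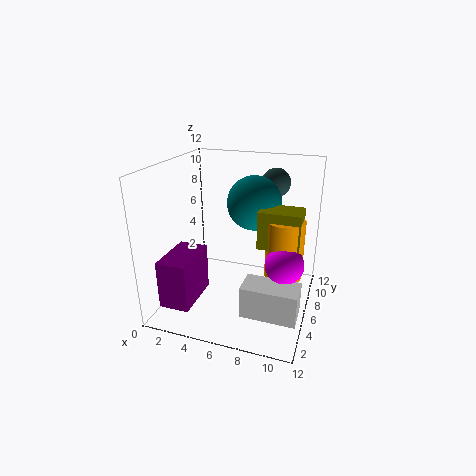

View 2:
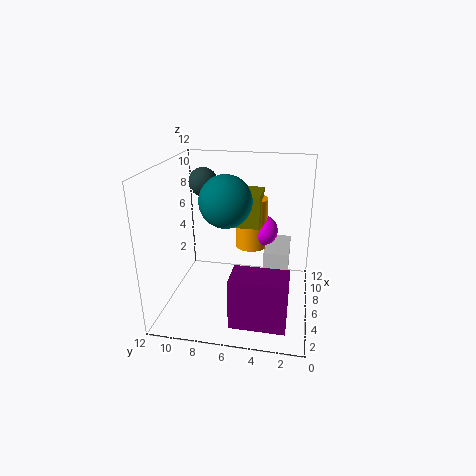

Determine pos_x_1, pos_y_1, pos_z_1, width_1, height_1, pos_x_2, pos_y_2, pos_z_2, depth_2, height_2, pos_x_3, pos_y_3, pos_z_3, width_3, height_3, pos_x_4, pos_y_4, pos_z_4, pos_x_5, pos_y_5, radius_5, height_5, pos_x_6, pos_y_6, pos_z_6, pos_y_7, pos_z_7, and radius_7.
pos_x_1 = 0.75; pos_y_1 = 1.5; pos_z_1 = 1; width_1 = 2.5; height_1 = 4; pos_x_2 = 7.5; pos_y_2 = 1.75; pos_z_2 = 1.5; depth_2 = 2.25; height_2 = 2.5; pos_x_3 = 8; pos_y_3 = 4.5; pos_z_3 = 6; width_3 = 3.25; height_3 = 3; pos_x_4 = 8.25; pos_y_4 = 9.5; pos_z_4 = 10; pos_x_5 = 10; pos_y_5 = 5.5; radius_5 = 1.5; height_5 = 4.75; pos_x_6 = 7; pos_y_6 = 7.25; pos_z_6 = 8.75; pos_y_7 = 4.5; pos_z_7 = 5; radius_7 = 1.5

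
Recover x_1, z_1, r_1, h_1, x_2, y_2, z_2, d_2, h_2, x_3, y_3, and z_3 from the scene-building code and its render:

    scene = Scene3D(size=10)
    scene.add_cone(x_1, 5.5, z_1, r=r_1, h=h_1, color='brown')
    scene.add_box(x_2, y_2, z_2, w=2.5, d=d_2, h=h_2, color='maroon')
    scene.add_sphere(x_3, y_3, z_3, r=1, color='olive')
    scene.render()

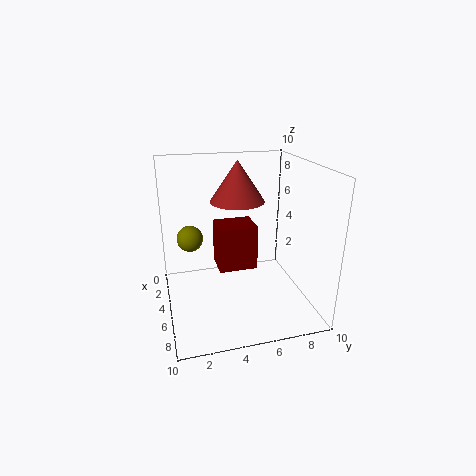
x_1 = 3, z_1 = 7, r_1 = 2, h_1 = 3, x_2 = 1, y_2 = 4, z_2 = 1.5, d_2 = 3, h_2 = 3.5, x_3 = 2, y_3 = 2, z_3 = 4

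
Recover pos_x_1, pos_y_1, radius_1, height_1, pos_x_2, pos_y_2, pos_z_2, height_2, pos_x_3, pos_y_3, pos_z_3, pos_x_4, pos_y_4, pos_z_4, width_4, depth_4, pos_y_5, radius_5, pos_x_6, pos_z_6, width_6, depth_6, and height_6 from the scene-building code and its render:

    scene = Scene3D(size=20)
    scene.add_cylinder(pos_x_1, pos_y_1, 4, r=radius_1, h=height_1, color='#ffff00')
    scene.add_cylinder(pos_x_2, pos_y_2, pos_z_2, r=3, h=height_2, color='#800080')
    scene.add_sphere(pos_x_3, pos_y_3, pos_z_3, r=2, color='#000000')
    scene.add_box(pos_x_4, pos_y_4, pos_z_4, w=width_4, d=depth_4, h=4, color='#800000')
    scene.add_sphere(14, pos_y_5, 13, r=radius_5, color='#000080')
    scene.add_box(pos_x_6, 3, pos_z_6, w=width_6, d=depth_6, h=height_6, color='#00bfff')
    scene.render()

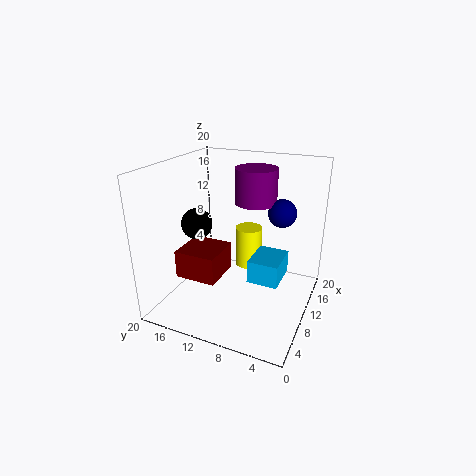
pos_x_1 = 14
pos_y_1 = 10
radius_1 = 2
height_1 = 6
pos_x_2 = 14
pos_y_2 = 9
pos_z_2 = 14
height_2 = 5
pos_x_3 = 6
pos_y_3 = 14
pos_z_3 = 13
pos_x_4 = 6
pos_y_4 = 12
pos_z_4 = 4
width_4 = 6
depth_4 = 6
pos_y_5 = 5
radius_5 = 2
pos_x_6 = 6
pos_z_6 = 6
width_6 = 5
depth_6 = 4
height_6 = 3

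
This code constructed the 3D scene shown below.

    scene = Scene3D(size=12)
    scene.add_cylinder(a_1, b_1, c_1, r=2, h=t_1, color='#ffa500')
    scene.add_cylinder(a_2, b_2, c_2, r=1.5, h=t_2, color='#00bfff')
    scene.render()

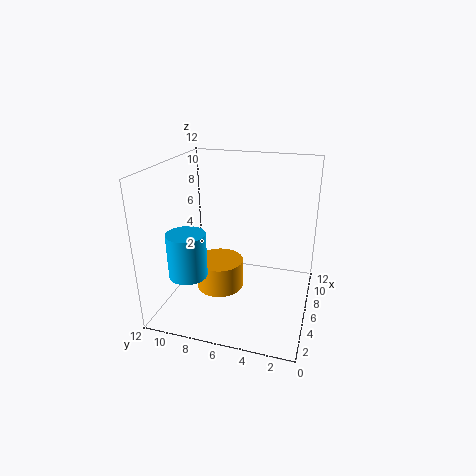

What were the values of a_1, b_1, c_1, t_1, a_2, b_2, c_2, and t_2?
a_1 = 5.5; b_1 = 7.5; c_1 = 1.5; t_1 = 2.5; a_2 = 2.5; b_2 = 9; c_2 = 4; t_2 = 3.5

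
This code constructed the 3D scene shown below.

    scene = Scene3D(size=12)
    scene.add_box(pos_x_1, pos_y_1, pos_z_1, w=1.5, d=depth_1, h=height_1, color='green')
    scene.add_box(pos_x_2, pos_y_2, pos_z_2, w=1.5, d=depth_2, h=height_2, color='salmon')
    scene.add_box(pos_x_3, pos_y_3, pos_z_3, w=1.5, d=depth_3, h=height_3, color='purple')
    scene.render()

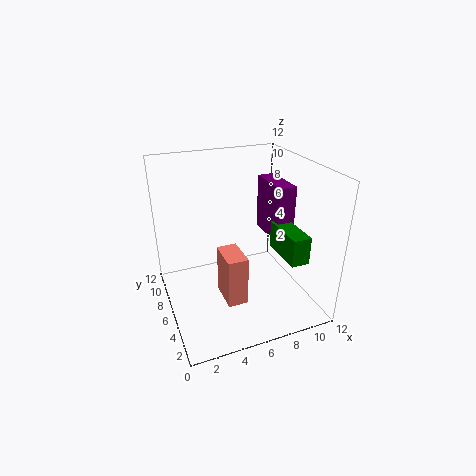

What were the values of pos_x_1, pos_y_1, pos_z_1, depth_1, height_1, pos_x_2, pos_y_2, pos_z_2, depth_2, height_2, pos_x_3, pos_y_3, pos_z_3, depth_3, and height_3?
pos_x_1 = 8.75, pos_y_1 = 1.75, pos_z_1 = 5, depth_1 = 3.75, height_1 = 2.25, pos_x_2 = 3.5, pos_y_2 = 1.5, pos_z_2 = 3, depth_2 = 2.5, height_2 = 3.75, pos_x_3 = 9, pos_y_3 = 4.75, pos_z_3 = 5.5, depth_3 = 4, height_3 = 4.75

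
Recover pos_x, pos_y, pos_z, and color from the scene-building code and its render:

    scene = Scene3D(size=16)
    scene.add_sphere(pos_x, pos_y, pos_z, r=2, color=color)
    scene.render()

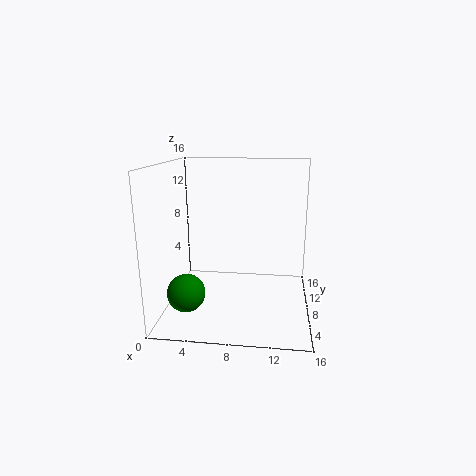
pos_x = 3; pos_y = 4; pos_z = 3; color = 'green'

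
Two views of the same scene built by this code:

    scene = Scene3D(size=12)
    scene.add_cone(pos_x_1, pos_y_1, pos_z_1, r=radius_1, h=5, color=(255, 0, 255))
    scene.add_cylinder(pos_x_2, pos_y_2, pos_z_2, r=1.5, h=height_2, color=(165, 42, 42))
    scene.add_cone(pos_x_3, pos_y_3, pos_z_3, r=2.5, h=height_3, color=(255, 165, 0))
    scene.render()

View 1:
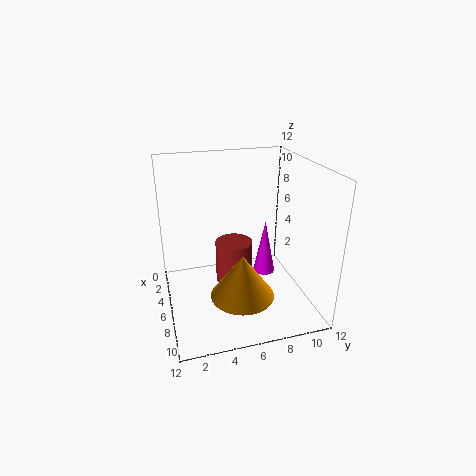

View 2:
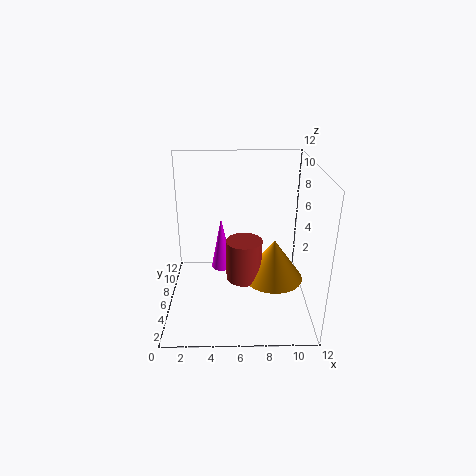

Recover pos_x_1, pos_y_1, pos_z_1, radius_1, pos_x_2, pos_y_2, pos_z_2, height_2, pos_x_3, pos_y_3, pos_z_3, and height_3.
pos_x_1 = 4.5
pos_y_1 = 9
pos_z_1 = 1.5
radius_1 = 1
pos_x_2 = 6.5
pos_y_2 = 5.5
pos_z_2 = 2.5
height_2 = 3.5
pos_x_3 = 9
pos_y_3 = 5.5
pos_z_3 = 2.5
height_3 = 3.5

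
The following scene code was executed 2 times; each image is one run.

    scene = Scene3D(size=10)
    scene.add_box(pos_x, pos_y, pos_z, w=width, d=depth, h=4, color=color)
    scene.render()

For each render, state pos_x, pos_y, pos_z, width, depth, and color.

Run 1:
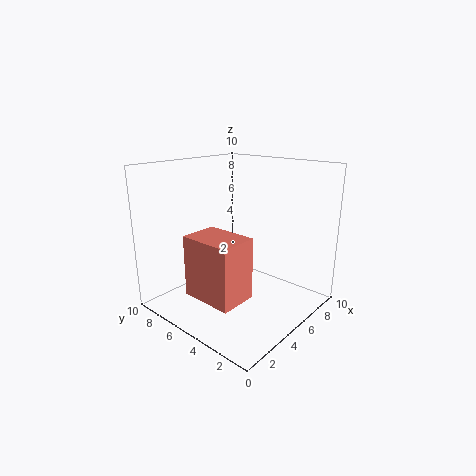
pos_x = 1
pos_y = 2.5
pos_z = 2
width = 2.5
depth = 3.5
color = 'salmon'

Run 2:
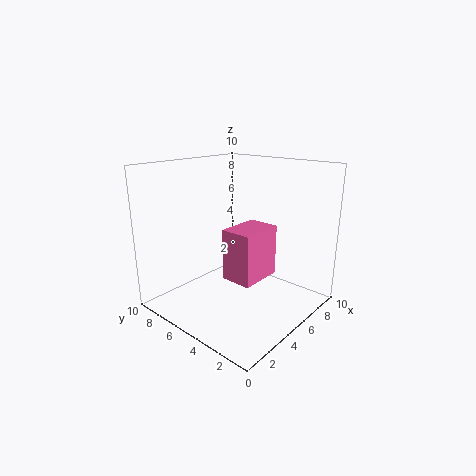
pos_x = 5.5
pos_y = 4.5
pos_z = 1
width = 3.5
depth = 2.5
color = 'hotpink'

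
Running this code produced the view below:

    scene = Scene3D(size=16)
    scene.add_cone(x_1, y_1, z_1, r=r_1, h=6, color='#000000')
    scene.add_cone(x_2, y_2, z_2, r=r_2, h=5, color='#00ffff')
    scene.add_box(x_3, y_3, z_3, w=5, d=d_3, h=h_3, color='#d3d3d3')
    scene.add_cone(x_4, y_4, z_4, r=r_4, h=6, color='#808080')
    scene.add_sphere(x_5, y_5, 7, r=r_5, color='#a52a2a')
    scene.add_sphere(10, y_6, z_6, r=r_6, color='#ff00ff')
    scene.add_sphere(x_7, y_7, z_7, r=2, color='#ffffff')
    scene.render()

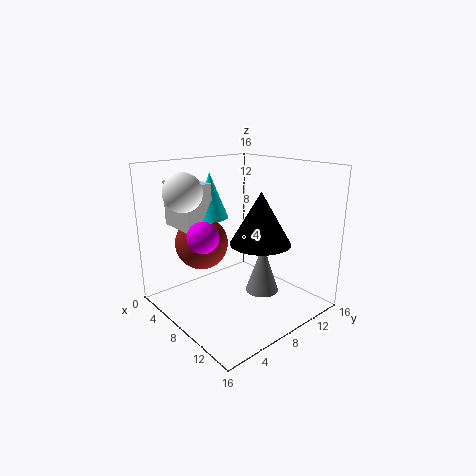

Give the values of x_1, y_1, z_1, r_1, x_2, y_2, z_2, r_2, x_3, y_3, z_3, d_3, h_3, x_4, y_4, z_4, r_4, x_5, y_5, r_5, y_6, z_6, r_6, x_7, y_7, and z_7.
x_1 = 9; y_1 = 10.5; z_1 = 7; r_1 = 3.5; x_2 = 5; y_2 = 6.5; z_2 = 10; r_2 = 2; x_3 = 1; y_3 = 3; z_3 = 9; d_3 = 3; h_3 = 5; x_4 = 8.5; y_4 = 11.5; z_4 = 0.5; r_4 = 2; x_5 = 4.5; y_5 = 5.5; r_5 = 3; y_6 = 2; z_6 = 10; r_6 = 1.5; x_7 = 6; y_7 = 2.5; z_7 = 13.5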